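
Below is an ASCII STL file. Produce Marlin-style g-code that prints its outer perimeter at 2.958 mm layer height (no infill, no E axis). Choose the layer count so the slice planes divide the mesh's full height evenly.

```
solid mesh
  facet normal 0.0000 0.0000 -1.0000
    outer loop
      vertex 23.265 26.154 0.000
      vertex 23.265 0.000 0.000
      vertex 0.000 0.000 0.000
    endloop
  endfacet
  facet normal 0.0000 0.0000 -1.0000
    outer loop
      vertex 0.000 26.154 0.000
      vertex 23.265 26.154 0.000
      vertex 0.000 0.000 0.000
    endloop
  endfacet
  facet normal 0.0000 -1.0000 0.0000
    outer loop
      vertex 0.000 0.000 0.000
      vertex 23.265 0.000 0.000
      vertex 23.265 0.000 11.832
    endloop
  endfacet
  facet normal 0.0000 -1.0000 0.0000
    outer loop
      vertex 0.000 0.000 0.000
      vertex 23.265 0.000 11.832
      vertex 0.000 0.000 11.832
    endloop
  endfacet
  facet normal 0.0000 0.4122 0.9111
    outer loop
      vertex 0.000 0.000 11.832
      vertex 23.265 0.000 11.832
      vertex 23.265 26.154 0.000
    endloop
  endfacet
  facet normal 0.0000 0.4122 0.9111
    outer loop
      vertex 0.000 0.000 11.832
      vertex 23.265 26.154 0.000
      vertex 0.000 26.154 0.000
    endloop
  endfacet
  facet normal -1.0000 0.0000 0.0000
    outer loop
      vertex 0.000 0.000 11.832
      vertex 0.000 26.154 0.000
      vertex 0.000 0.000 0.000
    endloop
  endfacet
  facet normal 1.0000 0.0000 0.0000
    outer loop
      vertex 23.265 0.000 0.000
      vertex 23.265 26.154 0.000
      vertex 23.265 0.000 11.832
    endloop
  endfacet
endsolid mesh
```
; perimeter-only toolpath
G21 ; units = mm
G90 ; absolute positioning
G28 ; home
; layer 1
G0 Z2.958
G0 X0.000 Y0.000
G1 X23.265 Y0.000
G1 X23.265 Y19.616
G1 X0.000 Y19.616
G1 X0.000 Y0.000
; layer 2
G0 Z5.916
G0 X0.000 Y0.000
G1 X23.265 Y0.000
G1 X23.265 Y13.077
G1 X0.000 Y13.077
G1 X0.000 Y0.000
; layer 3
G0 Z8.874
G0 X0.000 Y0.000
G1 X23.265 Y0.000
G1 X23.265 Y6.538
G1 X0.000 Y6.538
G1 X0.000 Y0.000
M2 ; end

The solid is a wedge (ramp): 23.3 × 26.2 mm base, rising to 11.8 mm along the y=0 edge and sloping linearly to z=0 at y=26.2. Slicing at Δz = 2.958 mm — 4 equal slices spanning the solid's height, so layer i sits at z = i·h/4 — gives 3 non-empty perimeters. Each is a 4-segment closed polygon; G0 lifts to the layer z and rapids to the start vertex, then G1 traces the edges. The cross-section shrinks linearly with z (the slice at the apex is degenerate and omitted).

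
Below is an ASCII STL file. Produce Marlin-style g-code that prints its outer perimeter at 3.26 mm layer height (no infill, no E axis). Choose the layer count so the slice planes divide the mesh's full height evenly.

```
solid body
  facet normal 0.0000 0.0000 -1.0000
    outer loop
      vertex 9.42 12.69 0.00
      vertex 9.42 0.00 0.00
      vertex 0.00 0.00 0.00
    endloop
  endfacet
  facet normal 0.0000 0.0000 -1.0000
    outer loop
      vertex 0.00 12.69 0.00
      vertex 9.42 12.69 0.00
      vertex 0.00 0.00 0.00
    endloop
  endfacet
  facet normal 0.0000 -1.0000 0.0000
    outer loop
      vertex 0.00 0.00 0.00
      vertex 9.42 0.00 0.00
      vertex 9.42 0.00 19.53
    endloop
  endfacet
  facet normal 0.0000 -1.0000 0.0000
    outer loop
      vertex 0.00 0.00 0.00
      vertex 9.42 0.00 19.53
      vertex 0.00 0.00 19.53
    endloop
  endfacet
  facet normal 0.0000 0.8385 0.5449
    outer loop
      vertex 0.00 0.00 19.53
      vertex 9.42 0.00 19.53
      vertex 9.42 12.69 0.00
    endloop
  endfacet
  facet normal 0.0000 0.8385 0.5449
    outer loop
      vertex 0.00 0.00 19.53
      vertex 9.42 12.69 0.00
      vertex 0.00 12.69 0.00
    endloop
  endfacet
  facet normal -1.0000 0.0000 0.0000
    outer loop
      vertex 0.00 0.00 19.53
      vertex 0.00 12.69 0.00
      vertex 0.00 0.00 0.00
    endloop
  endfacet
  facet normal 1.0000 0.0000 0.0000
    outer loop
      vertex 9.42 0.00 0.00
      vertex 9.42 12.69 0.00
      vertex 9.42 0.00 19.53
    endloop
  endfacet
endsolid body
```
; perimeter-only toolpath
G21 ; units = mm
G90 ; absolute positioning
G28 ; home
; layer 1
G0 Z3.26
G0 X0.00 Y0.00
G1 X9.42 Y0.00
G1 X9.42 Y10.57
G1 X0.00 Y10.57
G1 X0.00 Y0.00
; layer 2
G0 Z6.51
G0 X0.00 Y0.00
G1 X9.42 Y0.00
G1 X9.42 Y8.46
G1 X0.00 Y8.46
G1 X0.00 Y0.00
; layer 3
G0 Z9.77
G0 X0.00 Y0.00
G1 X9.42 Y0.00
G1 X9.42 Y6.34
G1 X0.00 Y6.34
G1 X0.00 Y0.00
; layer 4
G0 Z13.02
G0 X0.00 Y0.00
G1 X9.42 Y0.00
G1 X9.42 Y4.23
G1 X0.00 Y4.23
G1 X0.00 Y0.00
; layer 5
G0 Z16.28
G0 X0.00 Y0.00
G1 X9.42 Y0.00
G1 X9.42 Y2.11
G1 X0.00 Y2.11
G1 X0.00 Y0.00
M2 ; end

The solid is a wedge (ramp): 9.42 × 12.7 mm base, rising to 19.5 mm along the y=0 edge and sloping linearly to z=0 at y=12.7. Slicing at Δz = 3.26 mm — 6 equal slices spanning the solid's height, so layer i sits at z = i·h/6 — gives 5 non-empty perimeters. Each is a 4-segment closed polygon; G0 lifts to the layer z and rapids to the start vertex, then G1 traces the edges. The cross-section shrinks linearly with z (the slice at the apex is degenerate and omitted).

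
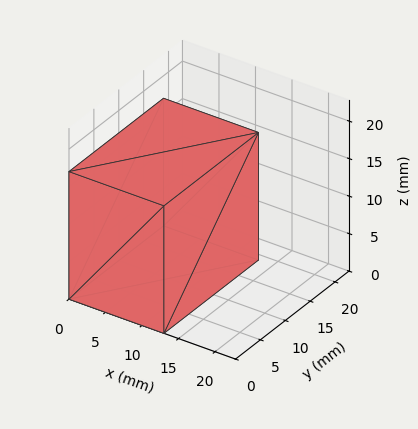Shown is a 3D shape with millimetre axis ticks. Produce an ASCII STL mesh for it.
Reading the render: the shape is a rectangular box, roughly 13 × 19 mm footprint and 17 mm tall (dimensions read to the nearest mm from the axis ticks). For the STL, each face is triangulated and given an outward normal.

solid part
  facet normal 0.0000 0.0000 -1.0000
    outer loop
      vertex 13.000 19.000 0.000
      vertex 13.000 0.000 0.000
      vertex 0.000 0.000 0.000
    endloop
  endfacet
  facet normal 0.0000 0.0000 -1.0000
    outer loop
      vertex 0.000 19.000 0.000
      vertex 13.000 19.000 0.000
      vertex 0.000 0.000 0.000
    endloop
  endfacet
  facet normal 0.0000 0.0000 1.0000
    outer loop
      vertex 0.000 0.000 17.000
      vertex 13.000 0.000 17.000
      vertex 13.000 19.000 17.000
    endloop
  endfacet
  facet normal 0.0000 0.0000 1.0000
    outer loop
      vertex 0.000 0.000 17.000
      vertex 13.000 19.000 17.000
      vertex 0.000 19.000 17.000
    endloop
  endfacet
  facet normal 0.0000 -1.0000 0.0000
    outer loop
      vertex 0.000 0.000 0.000
      vertex 13.000 0.000 0.000
      vertex 13.000 0.000 17.000
    endloop
  endfacet
  facet normal 0.0000 -1.0000 0.0000
    outer loop
      vertex 0.000 0.000 0.000
      vertex 13.000 0.000 17.000
      vertex 0.000 0.000 17.000
    endloop
  endfacet
  facet normal 0.0000 1.0000 0.0000
    outer loop
      vertex 13.000 19.000 17.000
      vertex 13.000 19.000 0.000
      vertex 0.000 19.000 0.000
    endloop
  endfacet
  facet normal 0.0000 1.0000 0.0000
    outer loop
      vertex 0.000 19.000 17.000
      vertex 13.000 19.000 17.000
      vertex 0.000 19.000 0.000
    endloop
  endfacet
  facet normal -1.0000 0.0000 0.0000
    outer loop
      vertex 0.000 19.000 17.000
      vertex 0.000 19.000 0.000
      vertex 0.000 0.000 0.000
    endloop
  endfacet
  facet normal -1.0000 0.0000 0.0000
    outer loop
      vertex 0.000 0.000 17.000
      vertex 0.000 19.000 17.000
      vertex 0.000 0.000 0.000
    endloop
  endfacet
  facet normal 1.0000 0.0000 0.0000
    outer loop
      vertex 13.000 0.000 0.000
      vertex 13.000 19.000 0.000
      vertex 13.000 19.000 17.000
    endloop
  endfacet
  facet normal 1.0000 0.0000 0.0000
    outer loop
      vertex 13.000 0.000 0.000
      vertex 13.000 19.000 17.000
      vertex 13.000 0.000 17.000
    endloop
  endfacet
endsolid part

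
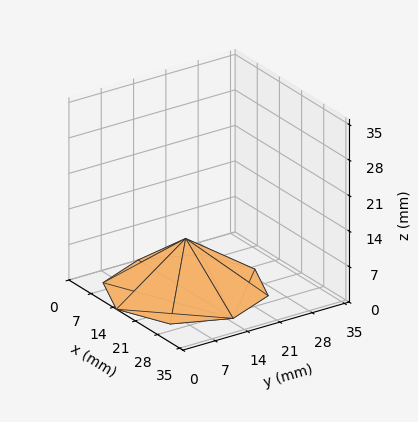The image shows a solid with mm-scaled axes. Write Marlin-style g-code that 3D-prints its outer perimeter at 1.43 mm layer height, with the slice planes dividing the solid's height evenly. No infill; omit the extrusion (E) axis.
Reading the render: the shape is a regular 8-sided pyramid, base circumscribed radius ≈ 15 mm, apex at z ≈ 10 mm (dimensions read to the nearest mm from the axis ticks). For the g-code, the solid's height is divided into equal slices at the stated Δz and each level perimeter traced with G1 moves after a G0 lift.

; perimeter-only toolpath
G21 ; units = mm
G90 ; absolute positioning
G28 ; home
; layer 1
G0 Z1.43
G0 X27.86 Y15.00
G1 X24.09 Y24.09
G1 X15.00 Y27.86
G1 X5.91 Y24.09
G1 X2.14 Y15.00
G1 X5.91 Y5.91
G1 X15.00 Y2.14
G1 X24.09 Y5.91
G1 X27.86 Y15.00
; layer 2
G0 Z2.86
G0 X25.71 Y15.00
G1 X22.58 Y22.58
G1 X15.00 Y25.71
G1 X7.42 Y22.58
G1 X4.29 Y15.00
G1 X7.42 Y7.42
G1 X15.00 Y4.29
G1 X22.58 Y7.42
G1 X25.71 Y15.00
; layer 3
G0 Z4.29
G0 X23.57 Y15.00
G1 X21.06 Y21.06
G1 X15.00 Y23.57
G1 X8.94 Y21.06
G1 X6.43 Y15.00
G1 X8.94 Y8.94
G1 X15.00 Y6.43
G1 X21.06 Y8.94
G1 X23.57 Y15.00
; layer 4
G0 Z5.71
G0 X21.43 Y15.00
G1 X19.55 Y19.55
G1 X15.00 Y21.43
G1 X10.45 Y19.55
G1 X8.57 Y15.00
G1 X10.45 Y10.45
G1 X15.00 Y8.57
G1 X19.55 Y10.45
G1 X21.43 Y15.00
; layer 5
G0 Z7.14
G0 X19.29 Y15.00
G1 X18.03 Y18.03
G1 X15.00 Y19.29
G1 X11.97 Y18.03
G1 X10.71 Y15.00
G1 X11.97 Y11.97
G1 X15.00 Y10.71
G1 X18.03 Y11.97
G1 X19.29 Y15.00
; layer 6
G0 Z8.57
G0 X17.14 Y15.00
G1 X16.52 Y16.52
G1 X15.00 Y17.14
G1 X13.48 Y16.52
G1 X12.86 Y15.00
G1 X13.48 Y13.48
G1 X15.00 Y12.86
G1 X16.52 Y13.48
G1 X17.14 Y15.00
M2 ; end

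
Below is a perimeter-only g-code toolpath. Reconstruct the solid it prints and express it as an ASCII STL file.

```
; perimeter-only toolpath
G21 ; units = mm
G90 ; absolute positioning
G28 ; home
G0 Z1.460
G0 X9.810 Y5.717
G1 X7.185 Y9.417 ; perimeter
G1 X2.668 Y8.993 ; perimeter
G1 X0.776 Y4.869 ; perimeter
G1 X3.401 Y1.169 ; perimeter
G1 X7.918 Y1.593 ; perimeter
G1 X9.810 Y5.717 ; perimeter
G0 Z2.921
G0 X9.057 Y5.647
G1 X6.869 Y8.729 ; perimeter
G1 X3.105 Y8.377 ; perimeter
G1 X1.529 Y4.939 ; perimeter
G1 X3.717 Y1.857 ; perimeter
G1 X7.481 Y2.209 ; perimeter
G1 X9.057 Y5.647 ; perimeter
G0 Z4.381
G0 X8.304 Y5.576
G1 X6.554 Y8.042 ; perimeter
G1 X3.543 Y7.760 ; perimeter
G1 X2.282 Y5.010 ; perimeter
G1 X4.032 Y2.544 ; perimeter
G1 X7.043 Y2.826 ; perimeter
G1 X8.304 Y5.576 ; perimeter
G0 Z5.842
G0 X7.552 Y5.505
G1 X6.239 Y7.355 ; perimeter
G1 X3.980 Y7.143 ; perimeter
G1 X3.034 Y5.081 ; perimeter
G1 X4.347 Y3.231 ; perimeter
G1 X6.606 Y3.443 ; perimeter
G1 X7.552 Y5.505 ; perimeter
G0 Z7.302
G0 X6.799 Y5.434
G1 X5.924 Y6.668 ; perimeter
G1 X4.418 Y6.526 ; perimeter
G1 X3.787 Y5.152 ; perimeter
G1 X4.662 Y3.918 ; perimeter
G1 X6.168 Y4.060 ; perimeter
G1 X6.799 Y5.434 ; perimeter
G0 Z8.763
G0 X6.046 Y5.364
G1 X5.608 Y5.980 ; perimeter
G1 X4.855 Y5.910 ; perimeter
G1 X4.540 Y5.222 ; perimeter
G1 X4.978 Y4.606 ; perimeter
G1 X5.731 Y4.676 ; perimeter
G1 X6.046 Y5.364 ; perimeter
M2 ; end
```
solid part
  facet normal 0.0000 0.0000 -1.0000
    outer loop
      vertex 2.230 9.610 0.000
      vertex 7.500 10.104 0.000
      vertex 10.563 5.788 0.000
    endloop
  endfacet
  facet normal 0.0000 0.0000 -1.0000
    outer loop
      vertex 0.023 4.798 0.000
      vertex 2.230 9.610 0.000
      vertex 10.563 5.788 0.000
    endloop
  endfacet
  facet normal 0.0000 0.0000 -1.0000
    outer loop
      vertex 3.086 0.482 0.000
      vertex 0.023 4.798 0.000
      vertex 10.563 5.788 0.000
    endloop
  endfacet
  facet normal 0.0000 0.0000 -1.0000
    outer loop
      vertex 8.356 0.976 0.000
      vertex 3.086 0.482 0.000
      vertex 10.563 5.788 0.000
    endloop
  endfacet
  facet normal 0.7441 0.5281 0.4092
    outer loop
      vertex 10.563 5.788 0.000
      vertex 7.500 10.104 0.000
      vertex 5.293 5.293 10.223
    endloop
  endfacet
  facet normal -0.0852 0.9085 0.4092
    outer loop
      vertex 7.500 10.104 0.000
      vertex 2.230 9.610 0.000
      vertex 5.293 5.293 10.223
    endloop
  endfacet
  facet normal -0.8294 0.3804 0.4091
    outer loop
      vertex 2.230 9.610 0.000
      vertex 0.023 4.798 0.000
      vertex 5.293 5.293 10.223
    endloop
  endfacet
  facet normal -0.7441 -0.5281 0.4092
    outer loop
      vertex 0.023 4.798 0.000
      vertex 3.086 0.482 0.000
      vertex 5.293 5.293 10.223
    endloop
  endfacet
  facet normal 0.0852 -0.9085 0.4092
    outer loop
      vertex 3.086 0.482 0.000
      vertex 8.356 0.976 0.000
      vertex 5.293 5.293 10.223
    endloop
  endfacet
  facet normal 0.8294 -0.3804 0.4091
    outer loop
      vertex 8.356 0.976 0.000
      vertex 10.563 5.788 0.000
      vertex 5.293 5.293 10.223
    endloop
  endfacet
endsolid part

The G0 Z moves step by Δz≈1.460 mm. The G1 loops shrink linearly with z, so the solid tapers from its base footprint up to z≈10.2. Closing with a flat bottom cap and the tapered top and triangulating gives 10 facets — a regular 6-sided pyramid, base circumscribed radius ≈ 5.29 mm, apex at z ≈ 10.2 mm.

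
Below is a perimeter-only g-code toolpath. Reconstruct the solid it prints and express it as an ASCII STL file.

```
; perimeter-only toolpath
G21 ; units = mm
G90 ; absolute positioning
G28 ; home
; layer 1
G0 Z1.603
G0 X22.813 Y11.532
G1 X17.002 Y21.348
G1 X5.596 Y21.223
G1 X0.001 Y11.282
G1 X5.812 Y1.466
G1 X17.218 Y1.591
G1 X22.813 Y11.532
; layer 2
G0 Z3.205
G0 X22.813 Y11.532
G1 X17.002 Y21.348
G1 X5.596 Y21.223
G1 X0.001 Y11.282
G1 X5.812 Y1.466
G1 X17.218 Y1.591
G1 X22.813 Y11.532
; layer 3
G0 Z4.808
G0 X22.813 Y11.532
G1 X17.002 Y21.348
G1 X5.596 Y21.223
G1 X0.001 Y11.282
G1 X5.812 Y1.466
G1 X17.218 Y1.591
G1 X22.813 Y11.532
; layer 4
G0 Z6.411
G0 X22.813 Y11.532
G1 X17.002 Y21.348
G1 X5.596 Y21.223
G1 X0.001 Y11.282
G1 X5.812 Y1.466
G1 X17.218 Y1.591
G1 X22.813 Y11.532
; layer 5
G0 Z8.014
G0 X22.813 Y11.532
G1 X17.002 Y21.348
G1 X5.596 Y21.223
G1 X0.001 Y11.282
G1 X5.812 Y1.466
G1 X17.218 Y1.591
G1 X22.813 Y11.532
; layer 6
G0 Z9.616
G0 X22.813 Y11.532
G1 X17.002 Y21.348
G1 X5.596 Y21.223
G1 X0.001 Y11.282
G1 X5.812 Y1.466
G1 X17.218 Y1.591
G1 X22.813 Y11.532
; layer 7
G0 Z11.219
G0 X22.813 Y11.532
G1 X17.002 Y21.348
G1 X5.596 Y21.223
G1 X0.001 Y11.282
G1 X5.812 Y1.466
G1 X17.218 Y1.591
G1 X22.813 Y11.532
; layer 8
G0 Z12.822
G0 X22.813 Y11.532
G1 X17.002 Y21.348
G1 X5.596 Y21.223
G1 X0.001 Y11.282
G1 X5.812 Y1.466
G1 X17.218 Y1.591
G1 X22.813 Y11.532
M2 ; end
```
solid part
  facet normal 0.0000 0.0000 -1.0000
    outer loop
      vertex 5.596 21.223 0.000
      vertex 17.002 21.348 0.000
      vertex 22.813 11.532 0.000
    endloop
  endfacet
  facet normal 0.0000 0.0000 -1.0000
    outer loop
      vertex 0.001 11.282 0.000
      vertex 5.596 21.223 0.000
      vertex 22.813 11.532 0.000
    endloop
  endfacet
  facet normal 0.0000 0.0000 -1.0000
    outer loop
      vertex 5.812 1.466 0.000
      vertex 0.001 11.282 0.000
      vertex 22.813 11.532 0.000
    endloop
  endfacet
  facet normal 0.0000 0.0000 -1.0000
    outer loop
      vertex 17.218 1.591 0.000
      vertex 5.812 1.466 0.000
      vertex 22.813 11.532 0.000
    endloop
  endfacet
  facet normal 0.0000 0.0000 1.0000
    outer loop
      vertex 22.813 11.532 12.822
      vertex 17.002 21.348 12.822
      vertex 5.596 21.223 12.822
    endloop
  endfacet
  facet normal 0.0000 0.0000 1.0000
    outer loop
      vertex 22.813 11.532 12.822
      vertex 5.596 21.223 12.822
      vertex 0.001 11.282 12.822
    endloop
  endfacet
  facet normal 0.0000 0.0000 1.0000
    outer loop
      vertex 22.813 11.532 12.822
      vertex 0.001 11.282 12.822
      vertex 5.812 1.466 12.822
    endloop
  endfacet
  facet normal 0.0000 0.0000 1.0000
    outer loop
      vertex 22.813 11.532 12.822
      vertex 5.812 1.466 12.822
      vertex 17.218 1.591 12.822
    endloop
  endfacet
  facet normal 0.8605 0.5094 0.0000
    outer loop
      vertex 22.813 11.532 0.000
      vertex 17.002 21.348 0.000
      vertex 17.002 21.348 12.822
    endloop
  endfacet
  facet normal 0.8605 0.5094 0.0000
    outer loop
      vertex 22.813 11.532 0.000
      vertex 17.002 21.348 12.822
      vertex 22.813 11.532 12.822
    endloop
  endfacet
  facet normal -0.0110 0.9999 0.0000
    outer loop
      vertex 17.002 21.348 0.000
      vertex 5.596 21.223 0.000
      vertex 5.596 21.223 12.822
    endloop
  endfacet
  facet normal -0.0110 0.9999 0.0000
    outer loop
      vertex 17.002 21.348 0.000
      vertex 5.596 21.223 12.822
      vertex 17.002 21.348 12.822
    endloop
  endfacet
  facet normal -0.8715 0.4905 0.0000
    outer loop
      vertex 5.596 21.223 0.000
      vertex 0.001 11.282 0.000
      vertex 0.001 11.282 12.822
    endloop
  endfacet
  facet normal -0.8715 0.4905 0.0000
    outer loop
      vertex 5.596 21.223 0.000
      vertex 0.001 11.282 12.822
      vertex 5.596 21.223 12.822
    endloop
  endfacet
  facet normal -0.8605 -0.5094 0.0000
    outer loop
      vertex 0.001 11.282 0.000
      vertex 5.812 1.466 0.000
      vertex 5.812 1.466 12.822
    endloop
  endfacet
  facet normal -0.8605 -0.5094 0.0000
    outer loop
      vertex 0.001 11.282 0.000
      vertex 5.812 1.466 12.822
      vertex 0.001 11.282 12.822
    endloop
  endfacet
  facet normal 0.0110 -0.9999 0.0000
    outer loop
      vertex 5.812 1.466 0.000
      vertex 17.218 1.591 0.000
      vertex 17.218 1.591 12.822
    endloop
  endfacet
  facet normal 0.0110 -0.9999 0.0000
    outer loop
      vertex 5.812 1.466 0.000
      vertex 17.218 1.591 12.822
      vertex 5.812 1.466 12.822
    endloop
  endfacet
  facet normal 0.8715 -0.4905 0.0000
    outer loop
      vertex 17.218 1.591 0.000
      vertex 22.813 11.532 0.000
      vertex 22.813 11.532 12.822
    endloop
  endfacet
  facet normal 0.8715 -0.4905 0.0000
    outer loop
      vertex 17.218 1.591 0.000
      vertex 22.813 11.532 12.822
      vertex 17.218 1.591 12.822
    endloop
  endfacet
endsolid part

The G0 Z moves step by Δz≈1.603 mm. Every layer's G1 loop is the same polygon, so the solid is a straight extrusion of it from z=0 to z≈12.8. Closing with flat bottom and top caps and triangulating gives 20 facets — a regular 6-sided prism (a cylinder approximated with 6 flat sides), circumscribed radius ≈ 11.4 mm, height ≈ 12.8 mm.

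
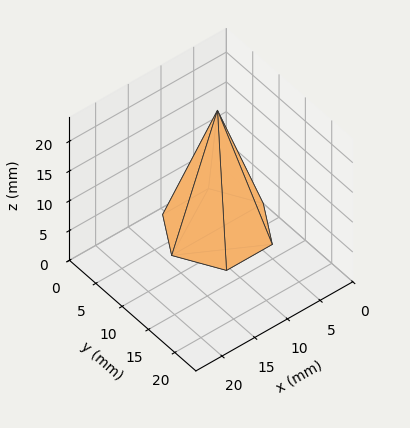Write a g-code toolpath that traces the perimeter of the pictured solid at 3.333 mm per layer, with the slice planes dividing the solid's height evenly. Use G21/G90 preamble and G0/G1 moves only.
Reading the render: the shape is a regular 6-sided pyramid, base circumscribed radius ≈ 7 mm, apex at z ≈ 20 mm (dimensions read to the nearest mm from the axis ticks). For the g-code, the solid's height is divided into equal slices at the stated Δz and each level perimeter traced with G1 moves after a G0 lift.

; perimeter-only toolpath
G21 ; units = mm
G90 ; absolute positioning
G28 ; home
; layer 1
G0 Z3.333
G0 X12.833 Y7.000
G1 X9.917 Y12.052
G1 X4.083 Y12.052
G1 X1.167 Y7.000
G1 X4.083 Y1.948
G1 X9.917 Y1.948
G1 X12.833 Y7.000
; layer 2
G0 Z6.667
G0 X11.667 Y7.000
G1 X9.333 Y11.041
G1 X4.667 Y11.041
G1 X2.333 Y7.000
G1 X4.667 Y2.959
G1 X9.333 Y2.959
G1 X11.667 Y7.000
; layer 3
G0 Z10.000
G0 X10.500 Y7.000
G1 X8.750 Y10.031
G1 X5.250 Y10.031
G1 X3.500 Y7.000
G1 X5.250 Y3.969
G1 X8.750 Y3.969
G1 X10.500 Y7.000
; layer 4
G0 Z13.333
G0 X9.333 Y7.000
G1 X8.167 Y9.021
G1 X5.833 Y9.021
G1 X4.667 Y7.000
G1 X5.833 Y4.979
G1 X8.167 Y4.979
G1 X9.333 Y7.000
; layer 5
G0 Z16.667
G0 X8.167 Y7.000
G1 X7.583 Y8.010
G1 X6.417 Y8.010
G1 X5.833 Y7.000
G1 X6.417 Y5.990
G1 X7.583 Y5.990
G1 X8.167 Y7.000
M2 ; end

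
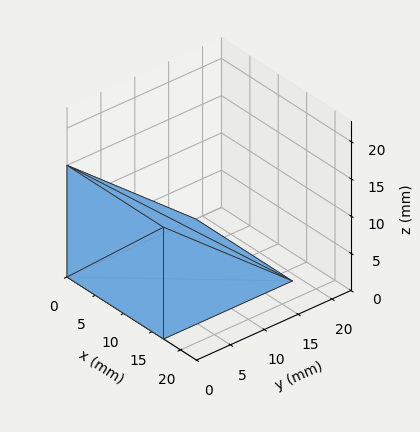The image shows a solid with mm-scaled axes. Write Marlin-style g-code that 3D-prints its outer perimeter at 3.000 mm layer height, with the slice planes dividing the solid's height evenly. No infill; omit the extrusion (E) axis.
Reading the render: the shape is a wedge (ramp): 17 × 19 mm base, rising to 15 mm along the y=0 edge and sloping linearly to z=0 at y=19 (dimensions read to the nearest mm from the axis ticks). For the g-code, the solid's height is divided into equal slices at the stated Δz and each level perimeter traced with G1 moves after a G0 lift.

; perimeter-only toolpath
G21 ; units = mm
G90 ; absolute positioning
G28 ; home
; layer 1
G0 Z3.000
G0 X0.000 Y0.000
G1 X17.000 Y0.000
G1 X17.000 Y15.200
G1 X0.000 Y15.200
G1 X0.000 Y0.000
; layer 2
G0 Z6.000
G0 X0.000 Y0.000
G1 X17.000 Y0.000
G1 X17.000 Y11.400
G1 X0.000 Y11.400
G1 X0.000 Y0.000
; layer 3
G0 Z9.000
G0 X0.000 Y0.000
G1 X17.000 Y0.000
G1 X17.000 Y7.600
G1 X0.000 Y7.600
G1 X0.000 Y0.000
; layer 4
G0 Z12.000
G0 X0.000 Y0.000
G1 X17.000 Y0.000
G1 X17.000 Y3.800
G1 X0.000 Y3.800
G1 X0.000 Y0.000
M2 ; end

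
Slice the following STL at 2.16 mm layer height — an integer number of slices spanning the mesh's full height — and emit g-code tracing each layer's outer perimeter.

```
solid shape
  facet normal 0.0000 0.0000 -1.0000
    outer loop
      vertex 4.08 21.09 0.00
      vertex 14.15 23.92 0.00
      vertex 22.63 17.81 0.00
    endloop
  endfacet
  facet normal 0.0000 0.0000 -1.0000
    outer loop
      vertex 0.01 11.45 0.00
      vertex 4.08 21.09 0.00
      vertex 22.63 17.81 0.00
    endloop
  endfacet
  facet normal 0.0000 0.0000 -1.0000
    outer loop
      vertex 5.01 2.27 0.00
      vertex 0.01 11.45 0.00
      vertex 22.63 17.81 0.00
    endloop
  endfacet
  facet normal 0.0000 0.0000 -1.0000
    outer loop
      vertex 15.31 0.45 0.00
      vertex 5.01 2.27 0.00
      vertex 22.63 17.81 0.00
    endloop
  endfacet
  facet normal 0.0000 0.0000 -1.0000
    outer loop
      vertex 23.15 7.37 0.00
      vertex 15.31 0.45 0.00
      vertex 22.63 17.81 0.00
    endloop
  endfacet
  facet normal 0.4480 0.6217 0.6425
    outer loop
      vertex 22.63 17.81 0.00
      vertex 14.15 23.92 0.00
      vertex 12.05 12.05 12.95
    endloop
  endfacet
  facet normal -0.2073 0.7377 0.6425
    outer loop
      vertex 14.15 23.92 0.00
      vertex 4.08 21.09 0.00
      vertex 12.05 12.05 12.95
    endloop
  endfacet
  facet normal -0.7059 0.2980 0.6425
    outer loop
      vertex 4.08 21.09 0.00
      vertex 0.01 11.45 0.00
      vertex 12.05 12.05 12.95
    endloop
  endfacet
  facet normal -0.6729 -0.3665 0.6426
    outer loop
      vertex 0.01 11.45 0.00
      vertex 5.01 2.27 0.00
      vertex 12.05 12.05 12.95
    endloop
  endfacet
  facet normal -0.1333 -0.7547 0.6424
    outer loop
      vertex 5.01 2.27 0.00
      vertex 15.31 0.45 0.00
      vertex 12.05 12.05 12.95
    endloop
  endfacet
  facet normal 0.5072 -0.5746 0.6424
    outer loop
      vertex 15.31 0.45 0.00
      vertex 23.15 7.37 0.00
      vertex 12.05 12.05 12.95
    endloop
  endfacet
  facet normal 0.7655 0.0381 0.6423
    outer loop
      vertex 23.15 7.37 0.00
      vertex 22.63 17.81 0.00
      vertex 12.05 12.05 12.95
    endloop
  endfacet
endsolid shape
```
; perimeter-only toolpath
G21 ; units = mm
G90 ; absolute positioning
G28 ; home
; layer 1
G0 Z2.16
G0 X20.87 Y16.85
G1 X13.80 Y21.94
G1 X5.41 Y19.58
G1 X2.02 Y11.55
G1 X6.18 Y3.90
G1 X14.77 Y2.38
G1 X21.30 Y8.15
G1 X20.87 Y16.85
; layer 2
G0 Z4.32
G0 X19.10 Y15.89
G1 X13.45 Y19.96
G1 X6.74 Y18.08
G1 X4.02 Y11.65
G1 X7.36 Y5.53
G1 X14.22 Y4.32
G1 X19.45 Y8.93
G1 X19.10 Y15.89
; layer 3
G0 Z6.47
G0 X17.34 Y14.93
G1 X13.10 Y17.98
G1 X8.07 Y16.57
G1 X6.03 Y11.75
G1 X8.53 Y7.16
G1 X13.68 Y6.25
G1 X17.60 Y9.71
G1 X17.34 Y14.93
; layer 4
G0 Z8.63
G0 X15.58 Y13.97
G1 X12.75 Y16.01
G1 X9.39 Y15.06
G1 X8.04 Y11.85
G1 X9.70 Y8.79
G1 X13.14 Y8.18
G1 X15.75 Y10.49
G1 X15.58 Y13.97
; layer 5
G0 Z10.79
G0 X13.81 Y13.01
G1 X12.40 Y14.03
G1 X10.72 Y13.56
G1 X10.04 Y11.95
G1 X10.88 Y10.42
G1 X12.59 Y10.12
G1 X13.90 Y11.27
G1 X13.81 Y13.01
M2 ; end

The solid is a regular 7-sided pyramid, base circumscribed radius ≈ 12.1 mm, apex at z ≈ 12.9 mm. Slicing at Δz = 2.16 mm — 6 equal slices spanning the solid's height, so layer i sits at z = i·h/6 — gives 5 non-empty perimeters. Each is a 7-segment closed polygon; G0 lifts to the layer z and rapids to the start vertex, then G1 traces the edges. The cross-section shrinks linearly with z (the slice at the apex is degenerate and omitted).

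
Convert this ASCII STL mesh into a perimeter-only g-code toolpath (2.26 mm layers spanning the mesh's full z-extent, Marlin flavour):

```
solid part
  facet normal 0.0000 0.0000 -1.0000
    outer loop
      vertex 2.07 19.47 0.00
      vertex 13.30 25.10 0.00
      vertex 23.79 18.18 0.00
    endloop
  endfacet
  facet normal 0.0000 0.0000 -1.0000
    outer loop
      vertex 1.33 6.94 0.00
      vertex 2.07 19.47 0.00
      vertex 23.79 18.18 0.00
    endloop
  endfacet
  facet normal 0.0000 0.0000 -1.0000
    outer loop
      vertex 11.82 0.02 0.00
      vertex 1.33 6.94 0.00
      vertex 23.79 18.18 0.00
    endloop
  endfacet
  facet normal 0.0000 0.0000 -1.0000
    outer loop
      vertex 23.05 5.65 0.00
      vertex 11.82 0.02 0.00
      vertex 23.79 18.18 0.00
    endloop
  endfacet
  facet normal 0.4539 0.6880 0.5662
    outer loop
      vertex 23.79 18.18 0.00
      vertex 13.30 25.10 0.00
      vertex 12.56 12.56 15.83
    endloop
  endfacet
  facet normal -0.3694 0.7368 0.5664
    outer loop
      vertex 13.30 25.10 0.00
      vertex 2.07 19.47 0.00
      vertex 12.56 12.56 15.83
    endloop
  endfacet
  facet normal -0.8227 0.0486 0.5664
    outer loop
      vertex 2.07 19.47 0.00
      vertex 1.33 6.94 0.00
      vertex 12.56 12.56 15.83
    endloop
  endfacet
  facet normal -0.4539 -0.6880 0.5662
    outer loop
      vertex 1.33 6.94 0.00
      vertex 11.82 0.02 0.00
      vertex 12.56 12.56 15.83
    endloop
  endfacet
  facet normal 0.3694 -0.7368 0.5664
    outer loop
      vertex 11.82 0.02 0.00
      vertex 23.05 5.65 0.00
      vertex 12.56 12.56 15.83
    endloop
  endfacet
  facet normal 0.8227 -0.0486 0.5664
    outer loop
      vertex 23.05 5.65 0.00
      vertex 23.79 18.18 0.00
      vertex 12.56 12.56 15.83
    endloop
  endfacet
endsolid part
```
; perimeter-only toolpath
G21 ; units = mm
G90 ; absolute positioning
G28 ; home
; layer 1
G0 Z2.26
G0 X22.19 Y17.38
G1 X13.19 Y23.31
G1 X3.57 Y18.48
G1 X2.93 Y7.74
G1 X11.93 Y1.81
G1 X21.55 Y6.64
G1 X22.19 Y17.38
; layer 2
G0 Z4.52
G0 X20.58 Y16.57
G1 X13.09 Y21.52
G1 X5.07 Y17.50
G1 X4.54 Y8.55
G1 X12.03 Y3.60
G1 X20.05 Y7.62
G1 X20.58 Y16.57
; layer 3
G0 Z6.78
G0 X18.98 Y15.77
G1 X12.98 Y19.73
G1 X6.57 Y16.51
G1 X6.14 Y9.35
G1 X12.14 Y5.39
G1 X18.55 Y8.61
G1 X18.98 Y15.77
; layer 4
G0 Z9.05
G0 X17.37 Y14.97
G1 X12.88 Y17.93
G1 X8.06 Y15.52
G1 X7.75 Y10.15
G1 X12.24 Y7.19
G1 X17.06 Y9.60
G1 X17.37 Y14.97
; layer 5
G0 Z11.31
G0 X15.77 Y14.17
G1 X12.77 Y16.14
G1 X9.56 Y14.53
G1 X9.35 Y10.95
G1 X12.35 Y8.98
G1 X15.56 Y10.59
G1 X15.77 Y14.17
; layer 6
G0 Z13.57
G0 X14.16 Y13.36
G1 X12.67 Y14.35
G1 X11.06 Y13.55
G1 X10.96 Y11.76
G1 X12.45 Y10.77
G1 X14.06 Y11.57
G1 X14.16 Y13.36
M2 ; end

The solid is a regular 6-sided pyramid, base circumscribed radius ≈ 12.6 mm, apex at z ≈ 15.8 mm. Slicing at Δz = 2.26 mm — 7 equal slices spanning the solid's height, so layer i sits at z = i·h/7 — gives 6 non-empty perimeters. Each is a 6-segment closed polygon; G0 lifts to the layer z and rapids to the start vertex, then G1 traces the edges. The cross-section shrinks linearly with z (the slice at the apex is degenerate and omitted).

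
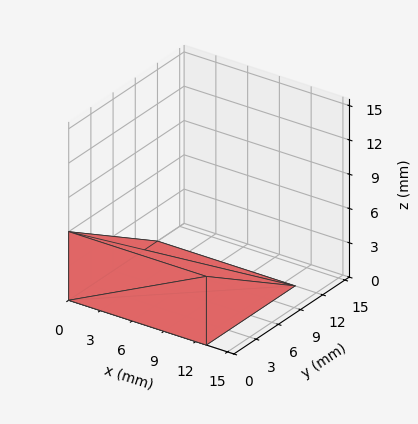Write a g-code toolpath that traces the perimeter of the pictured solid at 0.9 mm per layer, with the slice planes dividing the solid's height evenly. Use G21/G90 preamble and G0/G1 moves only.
Reading the render: the shape is a wedge (ramp): 13 × 12 mm base, rising to 6 mm along the y=0 edge and sloping linearly to z=0 at y=12 (dimensions read to the nearest mm from the axis ticks). For the g-code, the solid's height is divided into equal slices at the stated Δz and each level perimeter traced with G1 moves after a G0 lift.

; perimeter-only toolpath
G21 ; units = mm
G90 ; absolute positioning
G28 ; home
; layer 1
G0 Z0.9
G0 X0.0 Y0.0
G1 X13.0 Y0.0
G1 X13.0 Y10.3
G1 X0.0 Y10.3
G1 X0.0 Y0.0
; layer 2
G0 Z1.7
G0 X0.0 Y0.0
G1 X13.0 Y0.0
G1 X13.0 Y8.6
G1 X0.0 Y8.6
G1 X0.0 Y0.0
; layer 3
G0 Z2.6
G0 X0.0 Y0.0
G1 X13.0 Y0.0
G1 X13.0 Y6.9
G1 X0.0 Y6.9
G1 X0.0 Y0.0
; layer 4
G0 Z3.4
G0 X0.0 Y0.0
G1 X13.0 Y0.0
G1 X13.0 Y5.1
G1 X0.0 Y5.1
G1 X0.0 Y0.0
; layer 5
G0 Z4.3
G0 X0.0 Y0.0
G1 X13.0 Y0.0
G1 X13.0 Y3.4
G1 X0.0 Y3.4
G1 X0.0 Y0.0
; layer 6
G0 Z5.1
G0 X0.0 Y0.0
G1 X13.0 Y0.0
G1 X13.0 Y1.7
G1 X0.0 Y1.7
G1 X0.0 Y0.0
M2 ; end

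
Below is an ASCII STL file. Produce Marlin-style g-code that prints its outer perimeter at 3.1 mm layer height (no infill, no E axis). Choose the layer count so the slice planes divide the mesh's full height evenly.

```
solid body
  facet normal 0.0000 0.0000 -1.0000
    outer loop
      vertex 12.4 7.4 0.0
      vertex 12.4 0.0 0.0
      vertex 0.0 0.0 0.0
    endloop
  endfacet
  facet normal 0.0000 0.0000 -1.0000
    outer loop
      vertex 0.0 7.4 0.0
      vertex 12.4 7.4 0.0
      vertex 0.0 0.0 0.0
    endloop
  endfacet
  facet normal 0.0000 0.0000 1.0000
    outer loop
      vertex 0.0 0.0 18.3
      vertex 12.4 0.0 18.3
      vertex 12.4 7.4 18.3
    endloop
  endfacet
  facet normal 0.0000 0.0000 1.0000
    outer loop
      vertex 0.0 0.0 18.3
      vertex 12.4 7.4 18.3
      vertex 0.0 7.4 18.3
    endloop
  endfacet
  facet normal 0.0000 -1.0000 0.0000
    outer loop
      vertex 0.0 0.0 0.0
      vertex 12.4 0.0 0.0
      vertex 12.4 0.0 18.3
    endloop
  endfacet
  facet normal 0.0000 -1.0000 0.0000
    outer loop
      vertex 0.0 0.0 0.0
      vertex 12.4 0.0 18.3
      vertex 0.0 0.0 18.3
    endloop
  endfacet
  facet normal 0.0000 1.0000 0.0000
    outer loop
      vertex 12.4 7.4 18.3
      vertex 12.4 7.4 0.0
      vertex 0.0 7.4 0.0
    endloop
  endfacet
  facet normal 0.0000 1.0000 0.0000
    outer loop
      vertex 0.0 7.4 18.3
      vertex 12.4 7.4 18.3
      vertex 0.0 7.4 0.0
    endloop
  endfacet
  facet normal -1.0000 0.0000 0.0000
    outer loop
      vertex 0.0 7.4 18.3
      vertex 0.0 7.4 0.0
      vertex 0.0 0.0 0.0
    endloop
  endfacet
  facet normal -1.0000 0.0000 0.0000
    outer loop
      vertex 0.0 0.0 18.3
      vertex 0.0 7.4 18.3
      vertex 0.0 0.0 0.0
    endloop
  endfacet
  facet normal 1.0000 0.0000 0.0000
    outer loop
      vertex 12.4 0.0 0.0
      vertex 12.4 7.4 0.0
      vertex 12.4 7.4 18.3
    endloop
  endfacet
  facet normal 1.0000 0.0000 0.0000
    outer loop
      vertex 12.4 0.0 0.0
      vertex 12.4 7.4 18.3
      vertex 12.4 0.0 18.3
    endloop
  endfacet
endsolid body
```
; perimeter-only toolpath
G21 ; units = mm
G90 ; absolute positioning
G28 ; home
; layer 1
G0 Z3.1
G0 X0.0 Y0.0
G1 X12.4 Y0.0
G1 X12.4 Y7.4
G1 X0.0 Y7.4
G1 X0.0 Y0.0
; layer 2
G0 Z6.1
G0 X0.0 Y0.0
G1 X12.4 Y0.0
G1 X12.4 Y7.4
G1 X0.0 Y7.4
G1 X0.0 Y0.0
; layer 3
G0 Z9.2
G0 X0.0 Y0.0
G1 X12.4 Y0.0
G1 X12.4 Y7.4
G1 X0.0 Y7.4
G1 X0.0 Y0.0
; layer 4
G0 Z12.2
G0 X0.0 Y0.0
G1 X12.4 Y0.0
G1 X12.4 Y7.4
G1 X0.0 Y7.4
G1 X0.0 Y0.0
; layer 5
G0 Z15.3
G0 X0.0 Y0.0
G1 X12.4 Y0.0
G1 X12.4 Y7.4
G1 X0.0 Y7.4
G1 X0.0 Y0.0
; layer 6
G0 Z18.3
G0 X0.0 Y0.0
G1 X12.4 Y0.0
G1 X12.4 Y7.4
G1 X0.0 Y7.4
G1 X0.0 Y0.0
M2 ; end

The solid is a rectangular box, roughly 12.4 × 7.4 mm footprint and 18.3 mm tall. Slicing at Δz = 3.1 mm — 6 equal slices spanning the solid's height, so layer i sits at z = i·h/6 — gives 6 non-empty perimeters. Each is a 4-segment closed polygon; G0 lifts to the layer z and rapids to the start vertex, then G1 traces the edges.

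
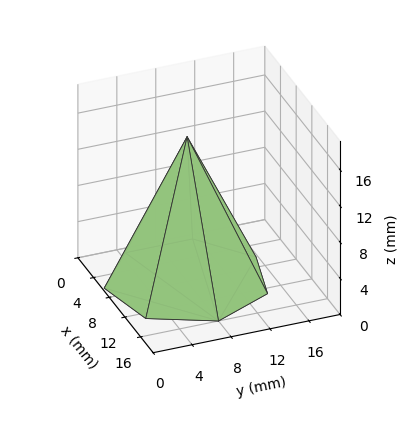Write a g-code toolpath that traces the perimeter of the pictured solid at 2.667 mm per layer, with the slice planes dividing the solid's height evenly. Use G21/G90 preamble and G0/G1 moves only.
Reading the render: the shape is a regular 7-sided pyramid, base circumscribed radius ≈ 8 mm, apex at z ≈ 16 mm (dimensions read to the nearest mm from the axis ticks). For the g-code, the solid's height is divided into equal slices at the stated Δz and each level perimeter traced with G1 moves after a G0 lift.

; perimeter-only toolpath
G21 ; units = mm
G90 ; absolute positioning
G28 ; home
; layer 1
G0 Z2.667
G0 X14.667 Y8.000
G1 X12.157 Y13.213
G1 X6.517 Y14.499
G1 X1.993 Y10.893
G1 X1.993 Y5.107
G1 X6.517 Y1.501
G1 X12.157 Y2.787
G1 X14.667 Y8.000
; layer 2
G0 Z5.333
G0 X13.333 Y8.000
G1 X11.325 Y12.170
G1 X6.813 Y13.199
G1 X3.195 Y10.314
G1 X3.195 Y5.686
G1 X6.813 Y2.801
G1 X11.325 Y3.830
G1 X13.333 Y8.000
; layer 3
G0 Z8.000
G0 X12.000 Y8.000
G1 X10.494 Y11.128
G1 X7.110 Y11.899
G1 X4.396 Y9.736
G1 X4.396 Y6.264
G1 X7.110 Y4.101
G1 X10.494 Y4.873
G1 X12.000 Y8.000
; layer 4
G0 Z10.667
G0 X10.667 Y8.000
G1 X9.663 Y10.085
G1 X7.407 Y10.600
G1 X5.597 Y9.157
G1 X5.597 Y6.843
G1 X7.407 Y5.400
G1 X9.663 Y5.915
G1 X10.667 Y8.000
; layer 5
G0 Z13.333
G0 X9.333 Y8.000
G1 X8.831 Y9.043
G1 X7.703 Y9.300
G1 X6.799 Y8.579
G1 X6.799 Y7.421
G1 X7.703 Y6.700
G1 X8.831 Y6.957
G1 X9.333 Y8.000
M2 ; end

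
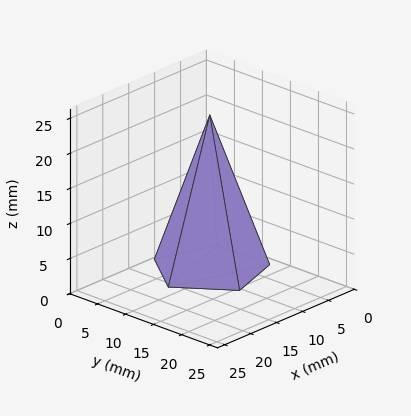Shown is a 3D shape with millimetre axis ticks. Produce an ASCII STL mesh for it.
Reading the render: the shape is a regular 5-sided pyramid, base circumscribed radius ≈ 8 mm, apex at z ≈ 22 mm (dimensions read to the nearest mm from the axis ticks). For the STL, each face is triangulated and given an outward normal.

solid part
  facet normal 0.0000 0.0000 -1.0000
    outer loop
      vertex 1.528 12.702 0.000
      vertex 10.472 15.608 0.000
      vertex 16.000 8.000 0.000
    endloop
  endfacet
  facet normal 0.0000 0.0000 -1.0000
    outer loop
      vertex 1.528 3.298 0.000
      vertex 1.528 12.702 0.000
      vertex 16.000 8.000 0.000
    endloop
  endfacet
  facet normal 0.0000 0.0000 -1.0000
    outer loop
      vertex 10.472 0.392 0.000
      vertex 1.528 3.298 0.000
      vertex 16.000 8.000 0.000
    endloop
  endfacet
  facet normal 0.7761 0.5639 0.2822
    outer loop
      vertex 16.000 8.000 0.000
      vertex 10.472 15.608 0.000
      vertex 8.000 8.000 22.000
    endloop
  endfacet
  facet normal -0.2964 0.9124 0.2822
    outer loop
      vertex 10.472 15.608 0.000
      vertex 1.528 12.702 0.000
      vertex 8.000 8.000 22.000
    endloop
  endfacet
  facet normal -0.9593 0.0000 0.2822
    outer loop
      vertex 1.528 12.702 0.000
      vertex 1.528 3.298 0.000
      vertex 8.000 8.000 22.000
    endloop
  endfacet
  facet normal -0.2964 -0.9124 0.2822
    outer loop
      vertex 1.528 3.298 0.000
      vertex 10.472 0.392 0.000
      vertex 8.000 8.000 22.000
    endloop
  endfacet
  facet normal 0.7761 -0.5639 0.2822
    outer loop
      vertex 10.472 0.392 0.000
      vertex 16.000 8.000 0.000
      vertex 8.000 8.000 22.000
    endloop
  endfacet
endsolid part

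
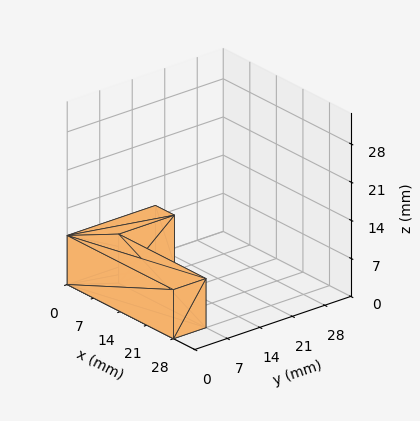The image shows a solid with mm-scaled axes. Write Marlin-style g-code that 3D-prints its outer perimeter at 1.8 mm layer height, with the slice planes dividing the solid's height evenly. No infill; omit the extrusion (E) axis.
Reading the render: the shape is an L-shaped prism: outer 28 × 19 mm, arm thicknesses ≈ 7 mm (horizontal) and 5 mm (vertical), extruded 9 mm in z (dimensions read to the nearest mm from the axis ticks). For the g-code, the solid's height is divided into equal slices at the stated Δz and each level perimeter traced with G1 moves after a G0 lift.

; perimeter-only toolpath
G21 ; units = mm
G90 ; absolute positioning
G28 ; home
; layer 1
G0 Z1.8
G0 X0.0 Y0.0
G1 X28.0 Y0.0
G1 X28.0 Y7.0
G1 X5.0 Y7.0
G1 X5.0 Y19.0
G1 X0.0 Y19.0
G1 X0.0 Y0.0
; layer 2
G0 Z3.6
G0 X0.0 Y0.0
G1 X28.0 Y0.0
G1 X28.0 Y7.0
G1 X5.0 Y7.0
G1 X5.0 Y19.0
G1 X0.0 Y19.0
G1 X0.0 Y0.0
; layer 3
G0 Z5.4
G0 X0.0 Y0.0
G1 X28.0 Y0.0
G1 X28.0 Y7.0
G1 X5.0 Y7.0
G1 X5.0 Y19.0
G1 X0.0 Y19.0
G1 X0.0 Y0.0
; layer 4
G0 Z7.2
G0 X0.0 Y0.0
G1 X28.0 Y0.0
G1 X28.0 Y7.0
G1 X5.0 Y7.0
G1 X5.0 Y19.0
G1 X0.0 Y19.0
G1 X0.0 Y0.0
; layer 5
G0 Z9.0
G0 X0.0 Y0.0
G1 X28.0 Y0.0
G1 X28.0 Y7.0
G1 X5.0 Y7.0
G1 X5.0 Y19.0
G1 X0.0 Y19.0
G1 X0.0 Y0.0
M2 ; end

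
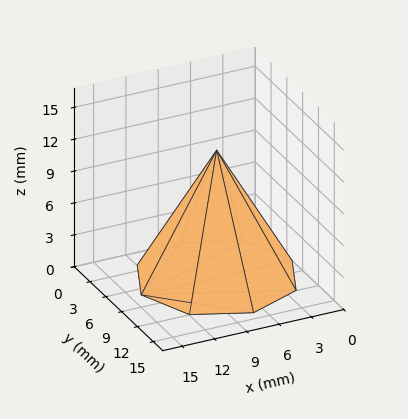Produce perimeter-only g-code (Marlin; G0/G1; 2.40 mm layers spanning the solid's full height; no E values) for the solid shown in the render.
Reading the render: the shape is a regular 8-sided pyramid, base circumscribed radius ≈ 7 mm, apex at z ≈ 12 mm (dimensions read to the nearest mm from the axis ticks). For the g-code, the solid's height is divided into equal slices at the stated Δz and each level perimeter traced with G1 moves after a G0 lift.

; perimeter-only toolpath
G21 ; units = mm
G90 ; absolute positioning
G28 ; home
; layer 1
G0 Z2.40
G0 X12.60 Y7.00
G1 X10.96 Y10.96
G1 X7.00 Y12.60
G1 X3.04 Y10.96
G1 X1.40 Y7.00
G1 X3.04 Y3.04
G1 X7.00 Y1.40
G1 X10.96 Y3.04
G1 X12.60 Y7.00
; layer 2
G0 Z4.80
G0 X11.20 Y7.00
G1 X9.97 Y9.97
G1 X7.00 Y11.20
G1 X4.03 Y9.97
G1 X2.80 Y7.00
G1 X4.03 Y4.03
G1 X7.00 Y2.80
G1 X9.97 Y4.03
G1 X11.20 Y7.00
; layer 3
G0 Z7.20
G0 X9.80 Y7.00
G1 X8.98 Y8.98
G1 X7.00 Y9.80
G1 X5.02 Y8.98
G1 X4.20 Y7.00
G1 X5.02 Y5.02
G1 X7.00 Y4.20
G1 X8.98 Y5.02
G1 X9.80 Y7.00
; layer 4
G0 Z9.60
G0 X8.40 Y7.00
G1 X7.99 Y7.99
G1 X7.00 Y8.40
G1 X6.01 Y7.99
G1 X5.60 Y7.00
G1 X6.01 Y6.01
G1 X7.00 Y5.60
G1 X7.99 Y6.01
G1 X8.40 Y7.00
M2 ; end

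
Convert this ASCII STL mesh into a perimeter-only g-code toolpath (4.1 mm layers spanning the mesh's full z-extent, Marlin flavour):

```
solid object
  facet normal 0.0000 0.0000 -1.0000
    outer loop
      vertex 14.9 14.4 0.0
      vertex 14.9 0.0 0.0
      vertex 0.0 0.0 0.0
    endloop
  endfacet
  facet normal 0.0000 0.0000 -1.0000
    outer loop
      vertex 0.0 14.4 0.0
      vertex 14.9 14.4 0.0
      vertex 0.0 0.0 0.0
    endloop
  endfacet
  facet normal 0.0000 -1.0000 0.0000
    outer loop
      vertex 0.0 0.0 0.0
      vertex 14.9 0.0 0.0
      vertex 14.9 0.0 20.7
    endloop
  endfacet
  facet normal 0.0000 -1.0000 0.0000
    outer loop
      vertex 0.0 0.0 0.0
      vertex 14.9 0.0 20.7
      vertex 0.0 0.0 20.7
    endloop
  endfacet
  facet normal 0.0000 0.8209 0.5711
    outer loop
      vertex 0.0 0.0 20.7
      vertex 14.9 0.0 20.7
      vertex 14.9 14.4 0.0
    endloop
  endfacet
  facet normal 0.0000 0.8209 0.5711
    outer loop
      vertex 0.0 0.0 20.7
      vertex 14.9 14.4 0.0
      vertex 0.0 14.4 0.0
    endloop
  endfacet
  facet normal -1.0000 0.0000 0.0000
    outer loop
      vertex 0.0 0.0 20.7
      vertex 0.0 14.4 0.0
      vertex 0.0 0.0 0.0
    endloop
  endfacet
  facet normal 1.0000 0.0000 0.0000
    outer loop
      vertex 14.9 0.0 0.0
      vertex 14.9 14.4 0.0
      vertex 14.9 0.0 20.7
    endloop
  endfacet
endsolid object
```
; perimeter-only toolpath
G21 ; units = mm
G90 ; absolute positioning
G28 ; home
; layer 1
G0 Z4.1
G0 X0.0 Y0.0
G1 X14.9 Y0.0
G1 X14.9 Y11.5
G1 X0.0 Y11.5
G1 X0.0 Y0.0
; layer 2
G0 Z8.3
G0 X0.0 Y0.0
G1 X14.9 Y0.0
G1 X14.9 Y8.6
G1 X0.0 Y8.6
G1 X0.0 Y0.0
; layer 3
G0 Z12.4
G0 X0.0 Y0.0
G1 X14.9 Y0.0
G1 X14.9 Y5.8
G1 X0.0 Y5.8
G1 X0.0 Y0.0
; layer 4
G0 Z16.6
G0 X0.0 Y0.0
G1 X14.9 Y0.0
G1 X14.9 Y2.9
G1 X0.0 Y2.9
G1 X0.0 Y0.0
M2 ; end

The solid is a wedge (ramp): 14.9 × 14.4 mm base, rising to 20.7 mm along the y=0 edge and sloping linearly to z=0 at y=14.4. Slicing at Δz = 4.1 mm — 5 equal slices spanning the solid's height, so layer i sits at z = i·h/5 — gives 4 non-empty perimeters. Each is a 4-segment closed polygon; G0 lifts to the layer z and rapids to the start vertex, then G1 traces the edges. The cross-section shrinks linearly with z (the slice at the apex is degenerate and omitted).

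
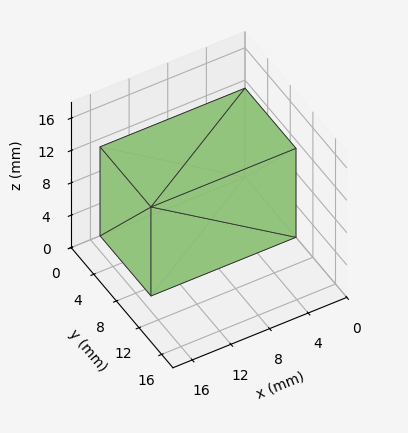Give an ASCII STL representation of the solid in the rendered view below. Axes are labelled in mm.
Reading the render: the shape is a rectangular box, roughly 15 × 9 mm footprint and 11 mm tall (dimensions read to the nearest mm from the axis ticks). For the STL, each face is triangulated and given an outward normal.

solid part
  facet normal 0.0000 0.0000 -1.0000
    outer loop
      vertex 15.00 9.00 0.00
      vertex 15.00 0.00 0.00
      vertex 0.00 0.00 0.00
    endloop
  endfacet
  facet normal 0.0000 0.0000 -1.0000
    outer loop
      vertex 0.00 9.00 0.00
      vertex 15.00 9.00 0.00
      vertex 0.00 0.00 0.00
    endloop
  endfacet
  facet normal 0.0000 0.0000 1.0000
    outer loop
      vertex 0.00 0.00 11.00
      vertex 15.00 0.00 11.00
      vertex 15.00 9.00 11.00
    endloop
  endfacet
  facet normal 0.0000 0.0000 1.0000
    outer loop
      vertex 0.00 0.00 11.00
      vertex 15.00 9.00 11.00
      vertex 0.00 9.00 11.00
    endloop
  endfacet
  facet normal 0.0000 -1.0000 0.0000
    outer loop
      vertex 0.00 0.00 0.00
      vertex 15.00 0.00 0.00
      vertex 15.00 0.00 11.00
    endloop
  endfacet
  facet normal 0.0000 -1.0000 0.0000
    outer loop
      vertex 0.00 0.00 0.00
      vertex 15.00 0.00 11.00
      vertex 0.00 0.00 11.00
    endloop
  endfacet
  facet normal 0.0000 1.0000 0.0000
    outer loop
      vertex 15.00 9.00 11.00
      vertex 15.00 9.00 0.00
      vertex 0.00 9.00 0.00
    endloop
  endfacet
  facet normal 0.0000 1.0000 0.0000
    outer loop
      vertex 0.00 9.00 11.00
      vertex 15.00 9.00 11.00
      vertex 0.00 9.00 0.00
    endloop
  endfacet
  facet normal -1.0000 0.0000 0.0000
    outer loop
      vertex 0.00 9.00 11.00
      vertex 0.00 9.00 0.00
      vertex 0.00 0.00 0.00
    endloop
  endfacet
  facet normal -1.0000 0.0000 0.0000
    outer loop
      vertex 0.00 0.00 11.00
      vertex 0.00 9.00 11.00
      vertex 0.00 0.00 0.00
    endloop
  endfacet
  facet normal 1.0000 0.0000 0.0000
    outer loop
      vertex 15.00 0.00 0.00
      vertex 15.00 9.00 0.00
      vertex 15.00 9.00 11.00
    endloop
  endfacet
  facet normal 1.0000 0.0000 0.0000
    outer loop
      vertex 15.00 0.00 0.00
      vertex 15.00 9.00 11.00
      vertex 15.00 0.00 11.00
    endloop
  endfacet
endsolid part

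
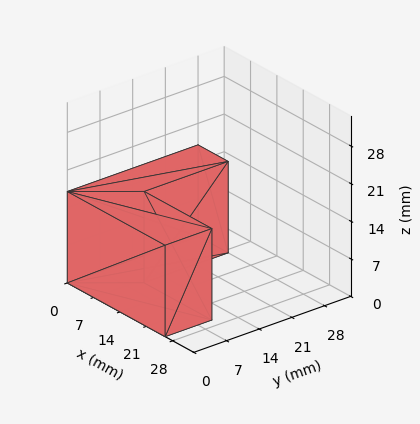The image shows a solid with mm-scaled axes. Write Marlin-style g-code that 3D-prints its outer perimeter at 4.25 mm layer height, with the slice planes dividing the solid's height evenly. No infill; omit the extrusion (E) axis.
Reading the render: the shape is an L-shaped prism: outer 26 × 28 mm, arm thicknesses ≈ 10 mm (horizontal) and 8 mm (vertical), extruded 17 mm in z (dimensions read to the nearest mm from the axis ticks). For the g-code, the solid's height is divided into equal slices at the stated Δz and each level perimeter traced with G1 moves after a G0 lift.

; perimeter-only toolpath
G21 ; units = mm
G90 ; absolute positioning
G28 ; home
; layer 1
G0 Z4.25
G0 X0.00 Y0.00
G1 X26.00 Y0.00
G1 X26.00 Y10.00
G1 X8.00 Y10.00
G1 X8.00 Y28.00
G1 X0.00 Y28.00
G1 X0.00 Y0.00
; layer 2
G0 Z8.50
G0 X0.00 Y0.00
G1 X26.00 Y0.00
G1 X26.00 Y10.00
G1 X8.00 Y10.00
G1 X8.00 Y28.00
G1 X0.00 Y28.00
G1 X0.00 Y0.00
; layer 3
G0 Z12.75
G0 X0.00 Y0.00
G1 X26.00 Y0.00
G1 X26.00 Y10.00
G1 X8.00 Y10.00
G1 X8.00 Y28.00
G1 X0.00 Y28.00
G1 X0.00 Y0.00
; layer 4
G0 Z17.00
G0 X0.00 Y0.00
G1 X26.00 Y0.00
G1 X26.00 Y10.00
G1 X8.00 Y10.00
G1 X8.00 Y28.00
G1 X0.00 Y28.00
G1 X0.00 Y0.00
M2 ; end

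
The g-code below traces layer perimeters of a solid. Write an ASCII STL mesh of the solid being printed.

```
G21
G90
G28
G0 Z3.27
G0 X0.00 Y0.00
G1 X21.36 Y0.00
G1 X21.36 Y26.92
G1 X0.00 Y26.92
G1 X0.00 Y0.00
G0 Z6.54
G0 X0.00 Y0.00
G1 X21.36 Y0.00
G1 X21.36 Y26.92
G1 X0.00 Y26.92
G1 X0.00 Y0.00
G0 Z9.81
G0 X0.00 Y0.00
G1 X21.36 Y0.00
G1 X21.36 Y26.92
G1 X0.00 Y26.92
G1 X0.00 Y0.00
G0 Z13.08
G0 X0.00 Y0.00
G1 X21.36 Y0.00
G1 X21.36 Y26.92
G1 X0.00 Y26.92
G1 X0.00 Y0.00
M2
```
solid part
  facet normal 0.0000 0.0000 -1.0000
    outer loop
      vertex 21.36 26.92 0.00
      vertex 21.36 0.00 0.00
      vertex 0.00 0.00 0.00
    endloop
  endfacet
  facet normal 0.0000 0.0000 -1.0000
    outer loop
      vertex 0.00 26.92 0.00
      vertex 21.36 26.92 0.00
      vertex 0.00 0.00 0.00
    endloop
  endfacet
  facet normal 0.0000 0.0000 1.0000
    outer loop
      vertex 0.00 0.00 13.08
      vertex 21.36 0.00 13.08
      vertex 21.36 26.92 13.08
    endloop
  endfacet
  facet normal 0.0000 0.0000 1.0000
    outer loop
      vertex 0.00 0.00 13.08
      vertex 21.36 26.92 13.08
      vertex 0.00 26.92 13.08
    endloop
  endfacet
  facet normal 0.0000 -1.0000 0.0000
    outer loop
      vertex 0.00 0.00 0.00
      vertex 21.36 0.00 0.00
      vertex 21.36 0.00 13.08
    endloop
  endfacet
  facet normal 0.0000 -1.0000 0.0000
    outer loop
      vertex 0.00 0.00 0.00
      vertex 21.36 0.00 13.08
      vertex 0.00 0.00 13.08
    endloop
  endfacet
  facet normal 0.0000 1.0000 0.0000
    outer loop
      vertex 21.36 26.92 13.08
      vertex 21.36 26.92 0.00
      vertex 0.00 26.92 0.00
    endloop
  endfacet
  facet normal 0.0000 1.0000 0.0000
    outer loop
      vertex 0.00 26.92 13.08
      vertex 21.36 26.92 13.08
      vertex 0.00 26.92 0.00
    endloop
  endfacet
  facet normal -1.0000 0.0000 0.0000
    outer loop
      vertex 0.00 26.92 13.08
      vertex 0.00 26.92 0.00
      vertex 0.00 0.00 0.00
    endloop
  endfacet
  facet normal -1.0000 0.0000 0.0000
    outer loop
      vertex 0.00 0.00 13.08
      vertex 0.00 26.92 13.08
      vertex 0.00 0.00 0.00
    endloop
  endfacet
  facet normal 1.0000 0.0000 0.0000
    outer loop
      vertex 21.36 0.00 0.00
      vertex 21.36 26.92 0.00
      vertex 21.36 26.92 13.08
    endloop
  endfacet
  facet normal 1.0000 0.0000 0.0000
    outer loop
      vertex 21.36 0.00 0.00
      vertex 21.36 26.92 13.08
      vertex 21.36 0.00 13.08
    endloop
  endfacet
endsolid part

The G0 Z moves step by Δz≈3.27 mm. Every layer's G1 loop is the same polygon, so the solid is a straight extrusion of it from z=0 to z≈13.1. Closing with flat bottom and top caps and triangulating gives 12 facets — a rectangular box, roughly 21.4 × 26.9 mm footprint and 13.1 mm tall.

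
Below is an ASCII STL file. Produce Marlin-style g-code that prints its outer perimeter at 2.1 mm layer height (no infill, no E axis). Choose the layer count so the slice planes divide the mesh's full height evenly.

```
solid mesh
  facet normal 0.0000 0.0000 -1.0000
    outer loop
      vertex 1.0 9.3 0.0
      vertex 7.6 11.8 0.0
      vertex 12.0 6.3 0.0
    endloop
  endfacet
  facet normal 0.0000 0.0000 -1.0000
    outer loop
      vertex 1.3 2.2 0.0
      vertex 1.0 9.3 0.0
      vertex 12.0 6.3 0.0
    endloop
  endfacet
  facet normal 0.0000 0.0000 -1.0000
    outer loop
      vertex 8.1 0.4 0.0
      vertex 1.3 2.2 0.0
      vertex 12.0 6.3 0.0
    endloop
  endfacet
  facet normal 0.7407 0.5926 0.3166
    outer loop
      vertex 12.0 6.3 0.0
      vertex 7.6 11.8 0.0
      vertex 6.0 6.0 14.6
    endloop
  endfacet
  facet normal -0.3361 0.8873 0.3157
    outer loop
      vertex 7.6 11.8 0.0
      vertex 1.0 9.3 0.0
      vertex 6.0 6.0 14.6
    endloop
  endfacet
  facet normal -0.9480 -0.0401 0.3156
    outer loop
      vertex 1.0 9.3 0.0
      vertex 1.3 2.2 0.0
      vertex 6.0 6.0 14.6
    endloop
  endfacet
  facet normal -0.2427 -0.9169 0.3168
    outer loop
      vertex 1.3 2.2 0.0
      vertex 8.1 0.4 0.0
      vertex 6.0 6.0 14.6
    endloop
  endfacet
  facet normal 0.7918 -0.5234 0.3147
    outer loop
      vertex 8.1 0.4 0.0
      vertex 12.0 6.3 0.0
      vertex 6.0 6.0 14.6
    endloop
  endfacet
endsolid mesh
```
; perimeter-only toolpath
G21 ; units = mm
G90 ; absolute positioning
G28 ; home
; layer 1
G0 Z2.1
G0 X11.1 Y6.3
G1 X7.4 Y11.0
G1 X1.7 Y8.8
G1 X2.0 Y2.7
G1 X7.8 Y1.2
G1 X11.1 Y6.3
; layer 2
G0 Z4.2
G0 X10.3 Y6.2
G1 X7.1 Y10.1
G1 X2.4 Y8.4
G1 X2.6 Y3.3
G1 X7.5 Y2.0
G1 X10.3 Y6.2
; layer 3
G0 Z6.3
G0 X9.4 Y6.2
G1 X6.9 Y9.3
G1 X3.1 Y7.9
G1 X3.3 Y3.8
G1 X7.2 Y2.8
G1 X9.4 Y6.2
; layer 4
G0 Z8.3
G0 X8.6 Y6.1
G1 X6.7 Y8.5
G1 X3.9 Y7.4
G1 X4.0 Y4.4
G1 X6.9 Y3.6
G1 X8.6 Y6.1
; layer 5
G0 Z10.4
G0 X7.7 Y6.1
G1 X6.5 Y7.7
G1 X4.6 Y6.9
G1 X4.7 Y4.9
G1 X6.6 Y4.4
G1 X7.7 Y6.1
; layer 6
G0 Z12.5
G0 X6.9 Y6.0
G1 X6.2 Y6.8
G1 X5.3 Y6.5
G1 X5.3 Y5.5
G1 X6.3 Y5.2
G1 X6.9 Y6.0
M2 ; end

The solid is a regular 5-sided pyramid, base circumscribed radius ≈ 6 mm, apex at z ≈ 14.6 mm. Slicing at Δz = 2.1 mm — 7 equal slices spanning the solid's height, so layer i sits at z = i·h/7 — gives 6 non-empty perimeters. Each is a 5-segment closed polygon; G0 lifts to the layer z and rapids to the start vertex, then G1 traces the edges. The cross-section shrinks linearly with z (the slice at the apex is degenerate and omitted).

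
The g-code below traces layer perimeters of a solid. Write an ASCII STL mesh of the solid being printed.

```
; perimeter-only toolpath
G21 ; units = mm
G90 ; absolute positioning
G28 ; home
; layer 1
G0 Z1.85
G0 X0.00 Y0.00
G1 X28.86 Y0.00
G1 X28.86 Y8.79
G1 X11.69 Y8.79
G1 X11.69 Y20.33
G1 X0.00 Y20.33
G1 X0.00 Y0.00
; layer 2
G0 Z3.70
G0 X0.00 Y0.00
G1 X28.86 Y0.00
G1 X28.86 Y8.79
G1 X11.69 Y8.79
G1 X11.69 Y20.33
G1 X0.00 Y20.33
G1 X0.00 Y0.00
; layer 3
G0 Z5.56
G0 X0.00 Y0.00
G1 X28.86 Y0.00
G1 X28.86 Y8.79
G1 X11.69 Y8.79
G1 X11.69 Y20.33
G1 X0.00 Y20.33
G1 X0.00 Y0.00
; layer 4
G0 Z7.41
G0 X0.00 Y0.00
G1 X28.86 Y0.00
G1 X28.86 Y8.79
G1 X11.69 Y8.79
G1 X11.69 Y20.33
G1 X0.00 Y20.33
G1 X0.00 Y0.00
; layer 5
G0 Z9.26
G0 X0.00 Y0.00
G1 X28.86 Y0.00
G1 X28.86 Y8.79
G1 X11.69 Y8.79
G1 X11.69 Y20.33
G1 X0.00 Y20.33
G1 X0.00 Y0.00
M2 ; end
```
solid part
  facet normal 0.0000 0.0000 -1.0000
    outer loop
      vertex 28.86 8.79 0.00
      vertex 28.86 0.00 0.00
      vertex 0.00 0.00 0.00
    endloop
  endfacet
  facet normal 0.0000 0.0000 -1.0000
    outer loop
      vertex 11.69 8.79 0.00
      vertex 28.86 8.79 0.00
      vertex 0.00 0.00 0.00
    endloop
  endfacet
  facet normal 0.0000 0.0000 -1.0000
    outer loop
      vertex 11.69 20.33 0.00
      vertex 11.69 8.79 0.00
      vertex 0.00 0.00 0.00
    endloop
  endfacet
  facet normal 0.0000 0.0000 -1.0000
    outer loop
      vertex 0.00 20.33 0.00
      vertex 11.69 20.33 0.00
      vertex 0.00 0.00 0.00
    endloop
  endfacet
  facet normal 0.0000 0.0000 1.0000
    outer loop
      vertex 0.00 0.00 9.26
      vertex 28.86 0.00 9.26
      vertex 28.86 8.79 9.26
    endloop
  endfacet
  facet normal 0.0000 0.0000 1.0000
    outer loop
      vertex 0.00 0.00 9.26
      vertex 28.86 8.79 9.26
      vertex 11.69 8.79 9.26
    endloop
  endfacet
  facet normal 0.0000 0.0000 1.0000
    outer loop
      vertex 0.00 0.00 9.26
      vertex 11.69 8.79 9.26
      vertex 11.69 20.33 9.26
    endloop
  endfacet
  facet normal 0.0000 0.0000 1.0000
    outer loop
      vertex 0.00 0.00 9.26
      vertex 11.69 20.33 9.26
      vertex 0.00 20.33 9.26
    endloop
  endfacet
  facet normal 0.0000 -1.0000 0.0000
    outer loop
      vertex 0.00 0.00 0.00
      vertex 28.86 0.00 0.00
      vertex 28.86 0.00 9.26
    endloop
  endfacet
  facet normal 0.0000 -1.0000 0.0000
    outer loop
      vertex 0.00 0.00 0.00
      vertex 28.86 0.00 9.26
      vertex 0.00 0.00 9.26
    endloop
  endfacet
  facet normal 1.0000 0.0000 0.0000
    outer loop
      vertex 28.86 0.00 0.00
      vertex 28.86 8.79 0.00
      vertex 28.86 8.79 9.26
    endloop
  endfacet
  facet normal 1.0000 0.0000 0.0000
    outer loop
      vertex 28.86 0.00 0.00
      vertex 28.86 8.79 9.26
      vertex 28.86 0.00 9.26
    endloop
  endfacet
  facet normal 0.0000 1.0000 0.0000
    outer loop
      vertex 28.86 8.79 0.00
      vertex 11.69 8.79 0.00
      vertex 11.69 8.79 9.26
    endloop
  endfacet
  facet normal 0.0000 1.0000 0.0000
    outer loop
      vertex 28.86 8.79 0.00
      vertex 11.69 8.79 9.26
      vertex 28.86 8.79 9.26
    endloop
  endfacet
  facet normal 1.0000 0.0000 0.0000
    outer loop
      vertex 11.69 8.79 0.00
      vertex 11.69 20.33 0.00
      vertex 11.69 20.33 9.26
    endloop
  endfacet
  facet normal 1.0000 0.0000 0.0000
    outer loop
      vertex 11.69 8.79 0.00
      vertex 11.69 20.33 9.26
      vertex 11.69 8.79 9.26
    endloop
  endfacet
  facet normal 0.0000 1.0000 0.0000
    outer loop
      vertex 11.69 20.33 0.00
      vertex 0.00 20.33 0.00
      vertex 0.00 20.33 9.26
    endloop
  endfacet
  facet normal 0.0000 1.0000 0.0000
    outer loop
      vertex 11.69 20.33 0.00
      vertex 0.00 20.33 9.26
      vertex 11.69 20.33 9.26
    endloop
  endfacet
  facet normal -1.0000 0.0000 0.0000
    outer loop
      vertex 0.00 20.33 0.00
      vertex 0.00 0.00 0.00
      vertex 0.00 0.00 9.26
    endloop
  endfacet
  facet normal -1.0000 0.0000 0.0000
    outer loop
      vertex 0.00 20.33 0.00
      vertex 0.00 0.00 9.26
      vertex 0.00 20.33 9.26
    endloop
  endfacet
endsolid part

The G0 Z moves step by Δz≈1.85 mm. Every layer's G1 loop is the same polygon, so the solid is a straight extrusion of it from z=0 to z≈9.26. Closing with flat bottom and top caps and triangulating gives 20 facets — an L-shaped prism: outer 28.9 × 20.3 mm, arm thicknesses ≈ 8.79 mm (horizontal) and 11.7 mm (vertical), extruded 9.26 mm in z.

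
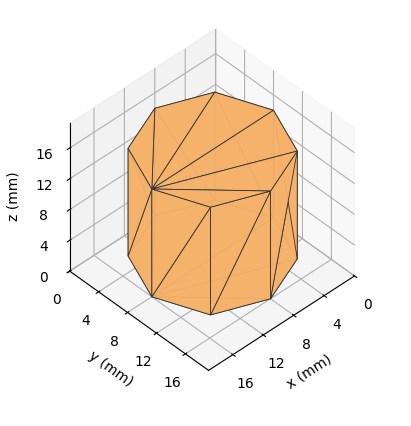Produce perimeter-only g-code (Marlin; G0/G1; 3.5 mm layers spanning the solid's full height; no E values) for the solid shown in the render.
Reading the render: the shape is a regular 8-sided prism (a cylinder approximated with 8 flat sides), circumscribed radius ≈ 8 mm, height ≈ 14 mm (dimensions read to the nearest mm from the axis ticks). For the g-code, the solid's height is divided into equal slices at the stated Δz and each level perimeter traced with G1 moves after a G0 lift.

; perimeter-only toolpath
G21 ; units = mm
G90 ; absolute positioning
G28 ; home
; layer 1
G0 Z3.5
G0 X16.0 Y8.0
G1 X13.7 Y13.7
G1 X8.0 Y16.0
G1 X2.3 Y13.7
G1 X0.0 Y8.0
G1 X2.3 Y2.3
G1 X8.0 Y0.0
G1 X13.7 Y2.3
G1 X16.0 Y8.0
; layer 2
G0 Z7.0
G0 X16.0 Y8.0
G1 X13.7 Y13.7
G1 X8.0 Y16.0
G1 X2.3 Y13.7
G1 X0.0 Y8.0
G1 X2.3 Y2.3
G1 X8.0 Y0.0
G1 X13.7 Y2.3
G1 X16.0 Y8.0
; layer 3
G0 Z10.5
G0 X16.0 Y8.0
G1 X13.7 Y13.7
G1 X8.0 Y16.0
G1 X2.3 Y13.7
G1 X0.0 Y8.0
G1 X2.3 Y2.3
G1 X8.0 Y0.0
G1 X13.7 Y2.3
G1 X16.0 Y8.0
; layer 4
G0 Z14.0
G0 X16.0 Y8.0
G1 X13.7 Y13.7
G1 X8.0 Y16.0
G1 X2.3 Y13.7
G1 X0.0 Y8.0
G1 X2.3 Y2.3
G1 X8.0 Y0.0
G1 X13.7 Y2.3
G1 X16.0 Y8.0
M2 ; end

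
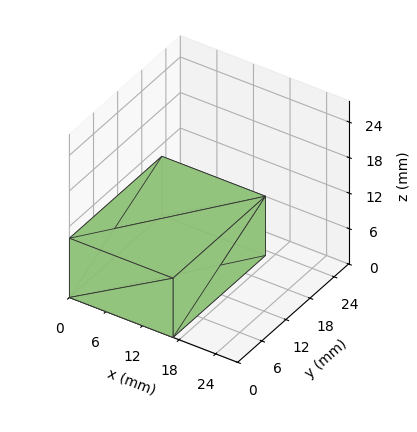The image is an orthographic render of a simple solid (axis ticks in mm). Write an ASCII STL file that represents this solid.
Reading the render: the shape is a rectangular box, roughly 17 × 23 mm footprint and 10 mm tall (dimensions read to the nearest mm from the axis ticks). For the STL, each face is triangulated and given an outward normal.

solid part
  facet normal 0.0000 0.0000 -1.0000
    outer loop
      vertex 17.00 23.00 0.00
      vertex 17.00 0.00 0.00
      vertex 0.00 0.00 0.00
    endloop
  endfacet
  facet normal 0.0000 0.0000 -1.0000
    outer loop
      vertex 0.00 23.00 0.00
      vertex 17.00 23.00 0.00
      vertex 0.00 0.00 0.00
    endloop
  endfacet
  facet normal 0.0000 0.0000 1.0000
    outer loop
      vertex 0.00 0.00 10.00
      vertex 17.00 0.00 10.00
      vertex 17.00 23.00 10.00
    endloop
  endfacet
  facet normal 0.0000 0.0000 1.0000
    outer loop
      vertex 0.00 0.00 10.00
      vertex 17.00 23.00 10.00
      vertex 0.00 23.00 10.00
    endloop
  endfacet
  facet normal 0.0000 -1.0000 0.0000
    outer loop
      vertex 0.00 0.00 0.00
      vertex 17.00 0.00 0.00
      vertex 17.00 0.00 10.00
    endloop
  endfacet
  facet normal 0.0000 -1.0000 0.0000
    outer loop
      vertex 0.00 0.00 0.00
      vertex 17.00 0.00 10.00
      vertex 0.00 0.00 10.00
    endloop
  endfacet
  facet normal 0.0000 1.0000 0.0000
    outer loop
      vertex 17.00 23.00 10.00
      vertex 17.00 23.00 0.00
      vertex 0.00 23.00 0.00
    endloop
  endfacet
  facet normal 0.0000 1.0000 0.0000
    outer loop
      vertex 0.00 23.00 10.00
      vertex 17.00 23.00 10.00
      vertex 0.00 23.00 0.00
    endloop
  endfacet
  facet normal -1.0000 0.0000 0.0000
    outer loop
      vertex 0.00 23.00 10.00
      vertex 0.00 23.00 0.00
      vertex 0.00 0.00 0.00
    endloop
  endfacet
  facet normal -1.0000 0.0000 0.0000
    outer loop
      vertex 0.00 0.00 10.00
      vertex 0.00 23.00 10.00
      vertex 0.00 0.00 0.00
    endloop
  endfacet
  facet normal 1.0000 0.0000 0.0000
    outer loop
      vertex 17.00 0.00 0.00
      vertex 17.00 23.00 0.00
      vertex 17.00 23.00 10.00
    endloop
  endfacet
  facet normal 1.0000 0.0000 0.0000
    outer loop
      vertex 17.00 0.00 0.00
      vertex 17.00 23.00 10.00
      vertex 17.00 0.00 10.00
    endloop
  endfacet
endsolid part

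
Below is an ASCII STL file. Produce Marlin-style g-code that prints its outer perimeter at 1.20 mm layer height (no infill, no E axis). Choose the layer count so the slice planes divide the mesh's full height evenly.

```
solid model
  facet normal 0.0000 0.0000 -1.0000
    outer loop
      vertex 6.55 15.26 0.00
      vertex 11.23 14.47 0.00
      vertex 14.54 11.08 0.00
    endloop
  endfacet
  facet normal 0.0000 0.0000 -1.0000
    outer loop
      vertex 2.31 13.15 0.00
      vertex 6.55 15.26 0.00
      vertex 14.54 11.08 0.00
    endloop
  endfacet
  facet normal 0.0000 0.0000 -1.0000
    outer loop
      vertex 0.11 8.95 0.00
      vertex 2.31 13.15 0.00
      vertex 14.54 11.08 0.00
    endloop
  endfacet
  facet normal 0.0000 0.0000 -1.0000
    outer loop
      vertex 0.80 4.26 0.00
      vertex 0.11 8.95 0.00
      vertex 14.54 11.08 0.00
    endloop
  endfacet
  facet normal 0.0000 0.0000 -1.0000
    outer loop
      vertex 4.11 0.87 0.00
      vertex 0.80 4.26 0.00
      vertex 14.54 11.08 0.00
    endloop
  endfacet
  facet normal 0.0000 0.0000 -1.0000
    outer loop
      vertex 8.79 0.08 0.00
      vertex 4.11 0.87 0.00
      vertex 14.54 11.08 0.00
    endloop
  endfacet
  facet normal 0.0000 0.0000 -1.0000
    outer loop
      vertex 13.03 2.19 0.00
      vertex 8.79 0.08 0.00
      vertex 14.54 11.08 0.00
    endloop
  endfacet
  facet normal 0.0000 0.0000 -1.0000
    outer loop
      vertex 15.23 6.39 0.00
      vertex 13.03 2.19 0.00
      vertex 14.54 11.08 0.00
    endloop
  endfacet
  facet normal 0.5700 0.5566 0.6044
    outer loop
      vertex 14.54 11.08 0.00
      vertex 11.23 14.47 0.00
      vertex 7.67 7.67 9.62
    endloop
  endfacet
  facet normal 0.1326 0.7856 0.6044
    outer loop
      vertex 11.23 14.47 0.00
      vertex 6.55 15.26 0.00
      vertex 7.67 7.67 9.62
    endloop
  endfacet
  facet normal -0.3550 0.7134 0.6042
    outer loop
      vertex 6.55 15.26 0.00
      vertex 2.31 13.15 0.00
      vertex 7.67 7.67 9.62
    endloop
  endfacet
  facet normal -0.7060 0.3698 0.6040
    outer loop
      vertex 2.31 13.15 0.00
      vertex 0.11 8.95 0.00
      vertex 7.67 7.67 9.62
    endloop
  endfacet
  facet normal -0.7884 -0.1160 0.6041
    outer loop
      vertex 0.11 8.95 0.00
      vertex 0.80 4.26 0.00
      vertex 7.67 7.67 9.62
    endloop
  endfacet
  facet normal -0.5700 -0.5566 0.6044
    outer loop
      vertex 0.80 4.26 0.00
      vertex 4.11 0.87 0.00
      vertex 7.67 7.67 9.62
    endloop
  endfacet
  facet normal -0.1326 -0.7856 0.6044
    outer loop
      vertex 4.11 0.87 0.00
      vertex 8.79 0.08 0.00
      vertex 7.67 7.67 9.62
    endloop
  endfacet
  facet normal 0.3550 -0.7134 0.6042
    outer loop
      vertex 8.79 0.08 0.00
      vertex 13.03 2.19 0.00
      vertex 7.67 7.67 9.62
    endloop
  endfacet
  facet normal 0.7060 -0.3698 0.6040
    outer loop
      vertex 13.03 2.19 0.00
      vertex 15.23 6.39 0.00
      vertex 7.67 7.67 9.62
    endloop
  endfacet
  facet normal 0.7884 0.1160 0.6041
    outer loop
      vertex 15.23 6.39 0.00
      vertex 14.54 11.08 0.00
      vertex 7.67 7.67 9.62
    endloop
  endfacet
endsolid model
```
; perimeter-only toolpath
G21 ; units = mm
G90 ; absolute positioning
G28 ; home
; layer 1
G0 Z1.20
G0 X13.68 Y10.65
G1 X10.79 Y13.62
G1 X6.69 Y14.31
G1 X2.98 Y12.46
G1 X1.05 Y8.79
G1 X1.66 Y4.69
G1 X4.56 Y1.72
G1 X8.65 Y1.03
G1 X12.36 Y2.88
G1 X14.29 Y6.55
G1 X13.68 Y10.65
; layer 2
G0 Z2.40
G0 X12.82 Y10.23
G1 X10.34 Y12.77
G1 X6.83 Y13.36
G1 X3.65 Y11.78
G1 X2.00 Y8.63
G1 X2.52 Y5.11
G1 X5.00 Y2.57
G1 X8.51 Y1.98
G1 X11.69 Y3.56
G1 X13.34 Y6.71
G1 X12.82 Y10.23
; layer 3
G0 Z3.61
G0 X11.96 Y9.80
G1 X9.89 Y11.92
G1 X6.97 Y12.41
G1 X4.32 Y11.09
G1 X2.94 Y8.47
G1 X3.38 Y5.54
G1 X5.45 Y3.42
G1 X8.37 Y2.93
G1 X11.02 Y4.24
G1 X12.39 Y6.87
G1 X11.96 Y9.80
; layer 4
G0 Z4.81
G0 X11.11 Y9.38
G1 X9.45 Y11.07
G1 X7.11 Y11.46
G1 X4.99 Y10.41
G1 X3.89 Y8.31
G1 X4.24 Y5.96
G1 X5.89 Y4.27
G1 X8.23 Y3.88
G1 X10.35 Y4.93
G1 X11.45 Y7.03
G1 X11.11 Y9.38
; layer 5
G0 Z6.01
G0 X10.25 Y8.95
G1 X9.00 Y10.22
G1 X7.25 Y10.52
G1 X5.66 Y9.73
G1 X4.83 Y8.15
G1 X5.09 Y6.39
G1 X6.34 Y5.12
G1 X8.09 Y4.82
G1 X9.68 Y5.62
G1 X10.50 Y7.19
G1 X10.25 Y8.95
; layer 6
G0 Z7.21
G0 X9.39 Y8.52
G1 X8.56 Y9.37
G1 X7.39 Y9.57
G1 X6.33 Y9.04
G1 X5.78 Y7.99
G1 X5.95 Y6.82
G1 X6.78 Y5.97
G1 X7.95 Y5.77
G1 X9.01 Y6.30
G1 X9.56 Y7.35
G1 X9.39 Y8.52
; layer 7
G0 Z8.42
G0 X8.53 Y8.10
G1 X8.12 Y8.52
G1 X7.53 Y8.62
G1 X7.00 Y8.36
G1 X6.72 Y7.83
G1 X6.81 Y7.24
G1 X7.22 Y6.82
G1 X7.81 Y6.72
G1 X8.34 Y6.98
G1 X8.62 Y7.51
G1 X8.53 Y8.10
M2 ; end

The solid is a regular 10-sided pyramid, base circumscribed radius ≈ 7.67 mm, apex at z ≈ 9.62 mm. Slicing at Δz = 1.20 mm — 8 equal slices spanning the solid's height, so layer i sits at z = i·h/8 — gives 7 non-empty perimeters. Each is a 10-segment closed polygon; G0 lifts to the layer z and rapids to the start vertex, then G1 traces the edges. The cross-section shrinks linearly with z (the slice at the apex is degenerate and omitted).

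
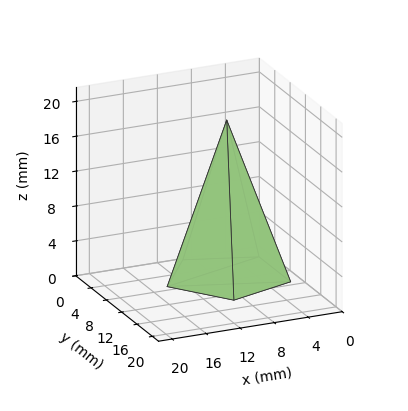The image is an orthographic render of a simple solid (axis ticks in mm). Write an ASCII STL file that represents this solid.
Reading the render: the shape is a regular 5-sided pyramid, base circumscribed radius ≈ 7 mm, apex at z ≈ 18 mm (dimensions read to the nearest mm from the axis ticks). For the STL, each face is triangulated and given an outward normal.

solid part
  facet normal 0.0000 0.0000 -1.0000
    outer loop
      vertex 1.337 11.114 0.000
      vertex 9.163 13.657 0.000
      vertex 14.000 7.000 0.000
    endloop
  endfacet
  facet normal 0.0000 0.0000 -1.0000
    outer loop
      vertex 1.337 2.886 0.000
      vertex 1.337 11.114 0.000
      vertex 14.000 7.000 0.000
    endloop
  endfacet
  facet normal 0.0000 0.0000 -1.0000
    outer loop
      vertex 9.163 0.343 0.000
      vertex 1.337 2.886 0.000
      vertex 14.000 7.000 0.000
    endloop
  endfacet
  facet normal 0.7717 0.5607 0.3001
    outer loop
      vertex 14.000 7.000 0.000
      vertex 9.163 13.657 0.000
      vertex 7.000 7.000 18.000
    endloop
  endfacet
  facet normal -0.2948 0.9072 0.3001
    outer loop
      vertex 9.163 13.657 0.000
      vertex 1.337 11.114 0.000
      vertex 7.000 7.000 18.000
    endloop
  endfacet
  facet normal -0.9539 0.0000 0.3001
    outer loop
      vertex 1.337 11.114 0.000
      vertex 1.337 2.886 0.000
      vertex 7.000 7.000 18.000
    endloop
  endfacet
  facet normal -0.2948 -0.9072 0.3001
    outer loop
      vertex 1.337 2.886 0.000
      vertex 9.163 0.343 0.000
      vertex 7.000 7.000 18.000
    endloop
  endfacet
  facet normal 0.7717 -0.5607 0.3001
    outer loop
      vertex 9.163 0.343 0.000
      vertex 14.000 7.000 0.000
      vertex 7.000 7.000 18.000
    endloop
  endfacet
endsolid part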